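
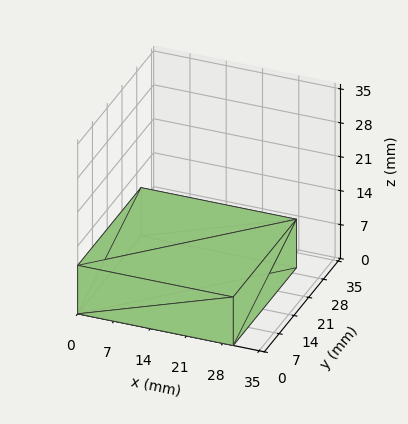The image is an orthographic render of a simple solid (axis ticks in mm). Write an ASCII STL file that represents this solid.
Reading the render: the shape is a rectangular box, roughly 30 × 30 mm footprint and 10 mm tall (dimensions read to the nearest mm from the axis ticks). For the STL, each face is triangulated and given an outward normal.

solid part
  facet normal 0.0000 0.0000 -1.0000
    outer loop
      vertex 30.000 30.000 0.000
      vertex 30.000 0.000 0.000
      vertex 0.000 0.000 0.000
    endloop
  endfacet
  facet normal 0.0000 0.0000 -1.0000
    outer loop
      vertex 0.000 30.000 0.000
      vertex 30.000 30.000 0.000
      vertex 0.000 0.000 0.000
    endloop
  endfacet
  facet normal 0.0000 0.0000 1.0000
    outer loop
      vertex 0.000 0.000 10.000
      vertex 30.000 0.000 10.000
      vertex 30.000 30.000 10.000
    endloop
  endfacet
  facet normal 0.0000 0.0000 1.0000
    outer loop
      vertex 0.000 0.000 10.000
      vertex 30.000 30.000 10.000
      vertex 0.000 30.000 10.000
    endloop
  endfacet
  facet normal 0.0000 -1.0000 0.0000
    outer loop
      vertex 0.000 0.000 0.000
      vertex 30.000 0.000 0.000
      vertex 30.000 0.000 10.000
    endloop
  endfacet
  facet normal 0.0000 -1.0000 0.0000
    outer loop
      vertex 0.000 0.000 0.000
      vertex 30.000 0.000 10.000
      vertex 0.000 0.000 10.000
    endloop
  endfacet
  facet normal 0.0000 1.0000 0.0000
    outer loop
      vertex 30.000 30.000 10.000
      vertex 30.000 30.000 0.000
      vertex 0.000 30.000 0.000
    endloop
  endfacet
  facet normal 0.0000 1.0000 0.0000
    outer loop
      vertex 0.000 30.000 10.000
      vertex 30.000 30.000 10.000
      vertex 0.000 30.000 0.000
    endloop
  endfacet
  facet normal -1.0000 0.0000 0.0000
    outer loop
      vertex 0.000 30.000 10.000
      vertex 0.000 30.000 0.000
      vertex 0.000 0.000 0.000
    endloop
  endfacet
  facet normal -1.0000 0.0000 0.0000
    outer loop
      vertex 0.000 0.000 10.000
      vertex 0.000 30.000 10.000
      vertex 0.000 0.000 0.000
    endloop
  endfacet
  facet normal 1.0000 0.0000 0.0000
    outer loop
      vertex 30.000 0.000 0.000
      vertex 30.000 30.000 0.000
      vertex 30.000 30.000 10.000
    endloop
  endfacet
  facet normal 1.0000 0.0000 0.0000
    outer loop
      vertex 30.000 0.000 0.000
      vertex 30.000 30.000 10.000
      vertex 30.000 0.000 10.000
    endloop
  endfacet
endsolid part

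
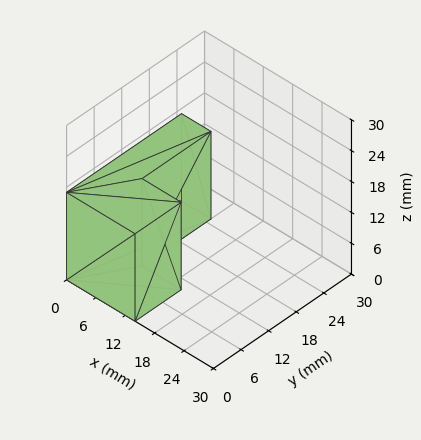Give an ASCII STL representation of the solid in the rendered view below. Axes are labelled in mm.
Reading the render: the shape is an L-shaped prism: outer 14 × 25 mm, arm thicknesses ≈ 10 mm (horizontal) and 6 mm (vertical), extruded 17 mm in z (dimensions read to the nearest mm from the axis ticks). For the STL, each face is triangulated and given an outward normal.

solid part
  facet normal 0.0000 0.0000 -1.0000
    outer loop
      vertex 14.0 10.0 0.0
      vertex 14.0 0.0 0.0
      vertex 0.0 0.0 0.0
    endloop
  endfacet
  facet normal 0.0000 0.0000 -1.0000
    outer loop
      vertex 6.0 10.0 0.0
      vertex 14.0 10.0 0.0
      vertex 0.0 0.0 0.0
    endloop
  endfacet
  facet normal 0.0000 0.0000 -1.0000
    outer loop
      vertex 6.0 25.0 0.0
      vertex 6.0 10.0 0.0
      vertex 0.0 0.0 0.0
    endloop
  endfacet
  facet normal 0.0000 0.0000 -1.0000
    outer loop
      vertex 0.0 25.0 0.0
      vertex 6.0 25.0 0.0
      vertex 0.0 0.0 0.0
    endloop
  endfacet
  facet normal 0.0000 0.0000 1.0000
    outer loop
      vertex 0.0 0.0 17.0
      vertex 14.0 0.0 17.0
      vertex 14.0 10.0 17.0
    endloop
  endfacet
  facet normal 0.0000 0.0000 1.0000
    outer loop
      vertex 0.0 0.0 17.0
      vertex 14.0 10.0 17.0
      vertex 6.0 10.0 17.0
    endloop
  endfacet
  facet normal 0.0000 0.0000 1.0000
    outer loop
      vertex 0.0 0.0 17.0
      vertex 6.0 10.0 17.0
      vertex 6.0 25.0 17.0
    endloop
  endfacet
  facet normal 0.0000 0.0000 1.0000
    outer loop
      vertex 0.0 0.0 17.0
      vertex 6.0 25.0 17.0
      vertex 0.0 25.0 17.0
    endloop
  endfacet
  facet normal 0.0000 -1.0000 0.0000
    outer loop
      vertex 0.0 0.0 0.0
      vertex 14.0 0.0 0.0
      vertex 14.0 0.0 17.0
    endloop
  endfacet
  facet normal 0.0000 -1.0000 0.0000
    outer loop
      vertex 0.0 0.0 0.0
      vertex 14.0 0.0 17.0
      vertex 0.0 0.0 17.0
    endloop
  endfacet
  facet normal 1.0000 0.0000 0.0000
    outer loop
      vertex 14.0 0.0 0.0
      vertex 14.0 10.0 0.0
      vertex 14.0 10.0 17.0
    endloop
  endfacet
  facet normal 1.0000 0.0000 0.0000
    outer loop
      vertex 14.0 0.0 0.0
      vertex 14.0 10.0 17.0
      vertex 14.0 0.0 17.0
    endloop
  endfacet
  facet normal 0.0000 1.0000 0.0000
    outer loop
      vertex 14.0 10.0 0.0
      vertex 6.0 10.0 0.0
      vertex 6.0 10.0 17.0
    endloop
  endfacet
  facet normal 0.0000 1.0000 0.0000
    outer loop
      vertex 14.0 10.0 0.0
      vertex 6.0 10.0 17.0
      vertex 14.0 10.0 17.0
    endloop
  endfacet
  facet normal 1.0000 0.0000 0.0000
    outer loop
      vertex 6.0 10.0 0.0
      vertex 6.0 25.0 0.0
      vertex 6.0 25.0 17.0
    endloop
  endfacet
  facet normal 1.0000 0.0000 0.0000
    outer loop
      vertex 6.0 10.0 0.0
      vertex 6.0 25.0 17.0
      vertex 6.0 10.0 17.0
    endloop
  endfacet
  facet normal 0.0000 1.0000 0.0000
    outer loop
      vertex 6.0 25.0 0.0
      vertex 0.0 25.0 0.0
      vertex 0.0 25.0 17.0
    endloop
  endfacet
  facet normal 0.0000 1.0000 0.0000
    outer loop
      vertex 6.0 25.0 0.0
      vertex 0.0 25.0 17.0
      vertex 6.0 25.0 17.0
    endloop
  endfacet
  facet normal -1.0000 0.0000 0.0000
    outer loop
      vertex 0.0 25.0 0.0
      vertex 0.0 0.0 0.0
      vertex 0.0 0.0 17.0
    endloop
  endfacet
  facet normal -1.0000 0.0000 0.0000
    outer loop
      vertex 0.0 25.0 0.0
      vertex 0.0 0.0 17.0
      vertex 0.0 25.0 17.0
    endloop
  endfacet
endsolid part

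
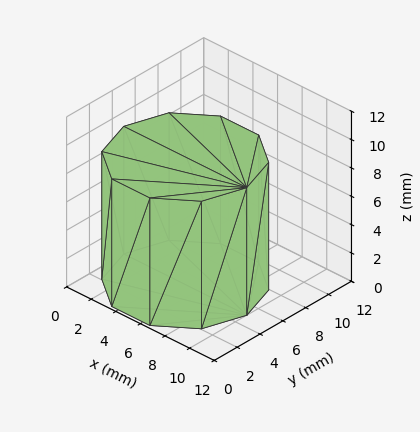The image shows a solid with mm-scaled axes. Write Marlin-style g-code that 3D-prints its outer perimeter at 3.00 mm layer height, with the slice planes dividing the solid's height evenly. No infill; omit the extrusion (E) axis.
Reading the render: the shape is a regular 10-sided prism (a cylinder approximated with 10 flat sides), circumscribed radius ≈ 5 mm, height ≈ 9 mm (dimensions read to the nearest mm from the axis ticks). For the g-code, the solid's height is divided into equal slices at the stated Δz and each level perimeter traced with G1 moves after a G0 lift.

; perimeter-only toolpath
G21 ; units = mm
G90 ; absolute positioning
G28 ; home
; layer 1
G0 Z3.00
G0 X10.00 Y5.00
G1 X9.05 Y7.94
G1 X6.55 Y9.76
G1 X3.45 Y9.76
G1 X0.95 Y7.94
G1 X0.00 Y5.00
G1 X0.95 Y2.06
G1 X3.45 Y0.24
G1 X6.55 Y0.24
G1 X9.05 Y2.06
G1 X10.00 Y5.00
; layer 2
G0 Z6.00
G0 X10.00 Y5.00
G1 X9.05 Y7.94
G1 X6.55 Y9.76
G1 X3.45 Y9.76
G1 X0.95 Y7.94
G1 X0.00 Y5.00
G1 X0.95 Y2.06
G1 X3.45 Y0.24
G1 X6.55 Y0.24
G1 X9.05 Y2.06
G1 X10.00 Y5.00
; layer 3
G0 Z9.00
G0 X10.00 Y5.00
G1 X9.05 Y7.94
G1 X6.55 Y9.76
G1 X3.45 Y9.76
G1 X0.95 Y7.94
G1 X0.00 Y5.00
G1 X0.95 Y2.06
G1 X3.45 Y0.24
G1 X6.55 Y0.24
G1 X9.05 Y2.06
G1 X10.00 Y5.00
M2 ; end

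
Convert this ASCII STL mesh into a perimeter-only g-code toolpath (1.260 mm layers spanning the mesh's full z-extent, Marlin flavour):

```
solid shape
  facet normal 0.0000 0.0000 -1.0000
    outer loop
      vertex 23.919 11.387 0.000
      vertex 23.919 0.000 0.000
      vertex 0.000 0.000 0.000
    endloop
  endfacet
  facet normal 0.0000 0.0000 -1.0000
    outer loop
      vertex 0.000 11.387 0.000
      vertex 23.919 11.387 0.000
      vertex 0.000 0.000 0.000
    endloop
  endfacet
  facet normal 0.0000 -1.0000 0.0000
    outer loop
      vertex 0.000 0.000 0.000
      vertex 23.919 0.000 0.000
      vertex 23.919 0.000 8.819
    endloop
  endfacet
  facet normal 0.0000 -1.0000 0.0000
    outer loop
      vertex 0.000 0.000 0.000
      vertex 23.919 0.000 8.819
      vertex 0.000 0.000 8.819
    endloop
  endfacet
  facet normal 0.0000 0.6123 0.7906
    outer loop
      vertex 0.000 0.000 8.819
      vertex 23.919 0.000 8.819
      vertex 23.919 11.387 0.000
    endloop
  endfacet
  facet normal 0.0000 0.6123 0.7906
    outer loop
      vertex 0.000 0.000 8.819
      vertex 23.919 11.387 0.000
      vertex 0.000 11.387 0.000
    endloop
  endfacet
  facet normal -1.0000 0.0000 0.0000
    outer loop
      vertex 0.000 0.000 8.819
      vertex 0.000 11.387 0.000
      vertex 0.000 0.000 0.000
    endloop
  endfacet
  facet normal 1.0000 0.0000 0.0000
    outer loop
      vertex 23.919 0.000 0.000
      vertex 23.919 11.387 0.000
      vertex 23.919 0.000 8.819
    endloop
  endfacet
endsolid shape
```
; perimeter-only toolpath
G21 ; units = mm
G90 ; absolute positioning
G28 ; home
; layer 1
G0 Z1.260
G0 X0.000 Y0.000
G1 X23.919 Y0.000
G1 X23.919 Y9.760
G1 X0.000 Y9.760
G1 X0.000 Y0.000
; layer 2
G0 Z2.520
G0 X0.000 Y0.000
G1 X23.919 Y0.000
G1 X23.919 Y8.134
G1 X0.000 Y8.134
G1 X0.000 Y0.000
; layer 3
G0 Z3.780
G0 X0.000 Y0.000
G1 X23.919 Y0.000
G1 X23.919 Y6.507
G1 X0.000 Y6.507
G1 X0.000 Y0.000
; layer 4
G0 Z5.039
G0 X0.000 Y0.000
G1 X23.919 Y0.000
G1 X23.919 Y4.880
G1 X0.000 Y4.880
G1 X0.000 Y0.000
; layer 5
G0 Z6.299
G0 X0.000 Y0.000
G1 X23.919 Y0.000
G1 X23.919 Y3.253
G1 X0.000 Y3.253
G1 X0.000 Y0.000
; layer 6
G0 Z7.559
G0 X0.000 Y0.000
G1 X23.919 Y0.000
G1 X23.919 Y1.627
G1 X0.000 Y1.627
G1 X0.000 Y0.000
M2 ; end

The solid is a wedge (ramp): 23.9 × 11.4 mm base, rising to 8.82 mm along the y=0 edge and sloping linearly to z=0 at y=11.4. Slicing at Δz = 1.260 mm — 7 equal slices spanning the solid's height, so layer i sits at z = i·h/7 — gives 6 non-empty perimeters. Each is a 4-segment closed polygon; G0 lifts to the layer z and rapids to the start vertex, then G1 traces the edges. The cross-section shrinks linearly with z (the slice at the apex is degenerate and omitted).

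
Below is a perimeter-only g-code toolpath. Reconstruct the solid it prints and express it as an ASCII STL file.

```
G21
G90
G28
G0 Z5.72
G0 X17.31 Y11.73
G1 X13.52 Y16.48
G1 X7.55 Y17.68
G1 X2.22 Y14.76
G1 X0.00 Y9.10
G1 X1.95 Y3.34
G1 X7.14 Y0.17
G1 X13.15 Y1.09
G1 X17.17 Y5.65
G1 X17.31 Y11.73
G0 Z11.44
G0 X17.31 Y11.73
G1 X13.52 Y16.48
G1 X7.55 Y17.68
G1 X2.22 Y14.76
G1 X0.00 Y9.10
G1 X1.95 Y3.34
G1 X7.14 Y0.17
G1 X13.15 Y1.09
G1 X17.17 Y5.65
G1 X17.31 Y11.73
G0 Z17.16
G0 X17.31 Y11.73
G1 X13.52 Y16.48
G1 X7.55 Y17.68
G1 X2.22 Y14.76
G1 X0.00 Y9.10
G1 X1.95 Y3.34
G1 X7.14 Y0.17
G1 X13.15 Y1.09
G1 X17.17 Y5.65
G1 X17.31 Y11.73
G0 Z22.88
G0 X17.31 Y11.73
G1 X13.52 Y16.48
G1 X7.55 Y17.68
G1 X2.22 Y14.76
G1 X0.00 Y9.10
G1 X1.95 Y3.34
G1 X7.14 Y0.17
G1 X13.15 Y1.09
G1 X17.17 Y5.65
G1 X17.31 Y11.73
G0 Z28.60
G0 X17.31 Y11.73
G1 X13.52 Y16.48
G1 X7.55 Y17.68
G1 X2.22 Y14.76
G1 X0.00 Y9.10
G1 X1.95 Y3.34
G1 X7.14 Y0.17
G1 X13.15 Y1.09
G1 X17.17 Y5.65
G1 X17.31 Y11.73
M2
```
solid part
  facet normal 0.0000 0.0000 -1.0000
    outer loop
      vertex 7.55 17.68 0.00
      vertex 13.52 16.48 0.00
      vertex 17.31 11.73 0.00
    endloop
  endfacet
  facet normal 0.0000 0.0000 -1.0000
    outer loop
      vertex 2.22 14.76 0.00
      vertex 7.55 17.68 0.00
      vertex 17.31 11.73 0.00
    endloop
  endfacet
  facet normal 0.0000 0.0000 -1.0000
    outer loop
      vertex 0.00 9.10 0.00
      vertex 2.22 14.76 0.00
      vertex 17.31 11.73 0.00
    endloop
  endfacet
  facet normal 0.0000 0.0000 -1.0000
    outer loop
      vertex 1.95 3.34 0.00
      vertex 0.00 9.10 0.00
      vertex 17.31 11.73 0.00
    endloop
  endfacet
  facet normal 0.0000 0.0000 -1.0000
    outer loop
      vertex 7.14 0.17 0.00
      vertex 1.95 3.34 0.00
      vertex 17.31 11.73 0.00
    endloop
  endfacet
  facet normal 0.0000 0.0000 -1.0000
    outer loop
      vertex 13.15 1.09 0.00
      vertex 7.14 0.17 0.00
      vertex 17.31 11.73 0.00
    endloop
  endfacet
  facet normal 0.0000 0.0000 -1.0000
    outer loop
      vertex 17.17 5.65 0.00
      vertex 13.15 1.09 0.00
      vertex 17.31 11.73 0.00
    endloop
  endfacet
  facet normal 0.0000 0.0000 1.0000
    outer loop
      vertex 17.31 11.73 28.60
      vertex 13.52 16.48 28.60
      vertex 7.55 17.68 28.60
    endloop
  endfacet
  facet normal 0.0000 0.0000 1.0000
    outer loop
      vertex 17.31 11.73 28.60
      vertex 7.55 17.68 28.60
      vertex 2.22 14.76 28.60
    endloop
  endfacet
  facet normal 0.0000 0.0000 1.0000
    outer loop
      vertex 17.31 11.73 28.60
      vertex 2.22 14.76 28.60
      vertex 0.00 9.10 28.60
    endloop
  endfacet
  facet normal 0.0000 0.0000 1.0000
    outer loop
      vertex 17.31 11.73 28.60
      vertex 0.00 9.10 28.60
      vertex 1.95 3.34 28.60
    endloop
  endfacet
  facet normal 0.0000 0.0000 1.0000
    outer loop
      vertex 17.31 11.73 28.60
      vertex 1.95 3.34 28.60
      vertex 7.14 0.17 28.60
    endloop
  endfacet
  facet normal 0.0000 0.0000 1.0000
    outer loop
      vertex 17.31 11.73 28.60
      vertex 7.14 0.17 28.60
      vertex 13.15 1.09 28.60
    endloop
  endfacet
  facet normal 0.0000 0.0000 1.0000
    outer loop
      vertex 17.31 11.73 28.60
      vertex 13.15 1.09 28.60
      vertex 17.17 5.65 28.60
    endloop
  endfacet
  facet normal 0.7817 0.6237 0.0000
    outer loop
      vertex 17.31 11.73 0.00
      vertex 13.52 16.48 0.00
      vertex 13.52 16.48 28.60
    endloop
  endfacet
  facet normal 0.7817 0.6237 0.0000
    outer loop
      vertex 17.31 11.73 0.00
      vertex 13.52 16.48 28.60
      vertex 17.31 11.73 28.60
    endloop
  endfacet
  facet normal 0.1971 0.9804 0.0000
    outer loop
      vertex 13.52 16.48 0.00
      vertex 7.55 17.68 0.00
      vertex 7.55 17.68 28.60
    endloop
  endfacet
  facet normal 0.1971 0.9804 0.0000
    outer loop
      vertex 13.52 16.48 0.00
      vertex 7.55 17.68 28.60
      vertex 13.52 16.48 28.60
    endloop
  endfacet
  facet normal -0.4805 0.8770 0.0000
    outer loop
      vertex 7.55 17.68 0.00
      vertex 2.22 14.76 0.00
      vertex 2.22 14.76 28.60
    endloop
  endfacet
  facet normal -0.4805 0.8770 0.0000
    outer loop
      vertex 7.55 17.68 0.00
      vertex 2.22 14.76 28.60
      vertex 7.55 17.68 28.60
    endloop
  endfacet
  facet normal -0.9310 0.3651 0.0000
    outer loop
      vertex 2.22 14.76 0.00
      vertex 0.00 9.10 0.00
      vertex 0.00 9.10 28.60
    endloop
  endfacet
  facet normal -0.9310 0.3651 0.0000
    outer loop
      vertex 2.22 14.76 0.00
      vertex 0.00 9.10 28.60
      vertex 2.22 14.76 28.60
    endloop
  endfacet
  facet normal -0.9472 -0.3207 0.0000
    outer loop
      vertex 0.00 9.10 0.00
      vertex 1.95 3.34 0.00
      vertex 1.95 3.34 28.60
    endloop
  endfacet
  facet normal -0.9472 -0.3207 0.0000
    outer loop
      vertex 0.00 9.10 0.00
      vertex 1.95 3.34 28.60
      vertex 0.00 9.10 28.60
    endloop
  endfacet
  facet normal -0.5213 -0.8534 0.0000
    outer loop
      vertex 1.95 3.34 0.00
      vertex 7.14 0.17 0.00
      vertex 7.14 0.17 28.60
    endloop
  endfacet
  facet normal -0.5213 -0.8534 0.0000
    outer loop
      vertex 1.95 3.34 0.00
      vertex 7.14 0.17 28.60
      vertex 1.95 3.34 28.60
    endloop
  endfacet
  facet normal 0.1513 -0.9885 0.0000
    outer loop
      vertex 7.14 0.17 0.00
      vertex 13.15 1.09 0.00
      vertex 13.15 1.09 28.60
    endloop
  endfacet
  facet normal 0.1513 -0.9885 0.0000
    outer loop
      vertex 7.14 0.17 0.00
      vertex 13.15 1.09 28.60
      vertex 7.14 0.17 28.60
    endloop
  endfacet
  facet normal 0.7501 -0.6613 0.0000
    outer loop
      vertex 13.15 1.09 0.00
      vertex 17.17 5.65 0.00
      vertex 17.17 5.65 28.60
    endloop
  endfacet
  facet normal 0.7501 -0.6613 0.0000
    outer loop
      vertex 13.15 1.09 0.00
      vertex 17.17 5.65 28.60
      vertex 13.15 1.09 28.60
    endloop
  endfacet
  facet normal 0.9997 -0.0230 0.0000
    outer loop
      vertex 17.17 5.65 0.00
      vertex 17.31 11.73 0.00
      vertex 17.31 11.73 28.60
    endloop
  endfacet
  facet normal 0.9997 -0.0230 0.0000
    outer loop
      vertex 17.17 5.65 0.00
      vertex 17.31 11.73 28.60
      vertex 17.17 5.65 28.60
    endloop
  endfacet
endsolid part

The G0 Z moves step by Δz≈5.72 mm. Every layer's G1 loop is the same polygon, so the solid is a straight extrusion of it from z=0 to z≈28.6. Closing with flat bottom and top caps and triangulating gives 32 facets — a regular 9-sided prism (a cylinder approximated with 9 flat sides), circumscribed radius ≈ 8.89 mm, height ≈ 28.6 mm.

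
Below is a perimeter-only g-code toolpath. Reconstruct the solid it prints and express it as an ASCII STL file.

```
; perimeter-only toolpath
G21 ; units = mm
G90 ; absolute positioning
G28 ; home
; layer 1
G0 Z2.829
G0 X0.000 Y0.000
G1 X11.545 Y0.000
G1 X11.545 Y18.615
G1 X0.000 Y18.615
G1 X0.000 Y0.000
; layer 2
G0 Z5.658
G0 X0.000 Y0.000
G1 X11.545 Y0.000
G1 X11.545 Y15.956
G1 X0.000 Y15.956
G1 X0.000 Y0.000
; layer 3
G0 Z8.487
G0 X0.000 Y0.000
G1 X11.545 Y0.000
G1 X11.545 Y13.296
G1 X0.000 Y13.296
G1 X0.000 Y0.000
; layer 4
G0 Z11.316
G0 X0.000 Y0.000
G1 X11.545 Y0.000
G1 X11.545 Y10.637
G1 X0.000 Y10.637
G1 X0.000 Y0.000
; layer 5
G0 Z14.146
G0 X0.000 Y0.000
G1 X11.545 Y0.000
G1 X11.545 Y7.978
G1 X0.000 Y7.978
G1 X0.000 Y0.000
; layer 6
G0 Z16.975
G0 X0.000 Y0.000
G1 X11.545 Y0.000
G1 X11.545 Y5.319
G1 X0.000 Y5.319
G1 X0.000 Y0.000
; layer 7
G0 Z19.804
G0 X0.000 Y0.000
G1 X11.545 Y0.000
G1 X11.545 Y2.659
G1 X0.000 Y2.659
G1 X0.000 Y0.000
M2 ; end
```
solid part
  facet normal 0.0000 0.0000 -1.0000
    outer loop
      vertex 11.545 21.274 0.000
      vertex 11.545 0.000 0.000
      vertex 0.000 0.000 0.000
    endloop
  endfacet
  facet normal 0.0000 0.0000 -1.0000
    outer loop
      vertex 0.000 21.274 0.000
      vertex 11.545 21.274 0.000
      vertex 0.000 0.000 0.000
    endloop
  endfacet
  facet normal 0.0000 -1.0000 0.0000
    outer loop
      vertex 0.000 0.000 0.000
      vertex 11.545 0.000 0.000
      vertex 11.545 0.000 22.633
    endloop
  endfacet
  facet normal 0.0000 -1.0000 0.0000
    outer loop
      vertex 0.000 0.000 0.000
      vertex 11.545 0.000 22.633
      vertex 0.000 0.000 22.633
    endloop
  endfacet
  facet normal 0.0000 0.7286 0.6849
    outer loop
      vertex 0.000 0.000 22.633
      vertex 11.545 0.000 22.633
      vertex 11.545 21.274 0.000
    endloop
  endfacet
  facet normal 0.0000 0.7286 0.6849
    outer loop
      vertex 0.000 0.000 22.633
      vertex 11.545 21.274 0.000
      vertex 0.000 21.274 0.000
    endloop
  endfacet
  facet normal -1.0000 0.0000 0.0000
    outer loop
      vertex 0.000 0.000 22.633
      vertex 0.000 21.274 0.000
      vertex 0.000 0.000 0.000
    endloop
  endfacet
  facet normal 1.0000 0.0000 0.0000
    outer loop
      vertex 11.545 0.000 0.000
      vertex 11.545 21.274 0.000
      vertex 11.545 0.000 22.633
    endloop
  endfacet
endsolid part

The G0 Z moves step by Δz≈2.829 mm. The G1 loops shrink linearly with z, so the solid tapers from its base footprint up to z≈22.6. Closing with a flat bottom cap and the tapered top and triangulating gives 8 facets — a wedge (ramp): 11.5 × 21.3 mm base, rising to 22.6 mm along the y=0 edge and sloping linearly to z=0 at y=21.3.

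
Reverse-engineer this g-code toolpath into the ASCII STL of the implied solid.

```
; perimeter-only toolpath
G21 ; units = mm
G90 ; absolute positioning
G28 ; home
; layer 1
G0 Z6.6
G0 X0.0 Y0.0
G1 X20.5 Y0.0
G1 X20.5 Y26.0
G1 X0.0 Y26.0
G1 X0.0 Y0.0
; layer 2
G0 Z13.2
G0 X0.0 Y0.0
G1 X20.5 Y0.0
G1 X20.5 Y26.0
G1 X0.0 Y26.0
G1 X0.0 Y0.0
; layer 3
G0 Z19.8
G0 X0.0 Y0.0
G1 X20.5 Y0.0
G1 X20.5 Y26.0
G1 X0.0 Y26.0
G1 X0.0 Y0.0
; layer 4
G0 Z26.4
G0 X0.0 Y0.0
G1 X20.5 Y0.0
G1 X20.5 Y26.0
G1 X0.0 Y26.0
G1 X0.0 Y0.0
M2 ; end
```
solid part
  facet normal 0.0000 0.0000 -1.0000
    outer loop
      vertex 20.5 26.0 0.0
      vertex 20.5 0.0 0.0
      vertex 0.0 0.0 0.0
    endloop
  endfacet
  facet normal 0.0000 0.0000 -1.0000
    outer loop
      vertex 0.0 26.0 0.0
      vertex 20.5 26.0 0.0
      vertex 0.0 0.0 0.0
    endloop
  endfacet
  facet normal 0.0000 0.0000 1.0000
    outer loop
      vertex 0.0 0.0 26.4
      vertex 20.5 0.0 26.4
      vertex 20.5 26.0 26.4
    endloop
  endfacet
  facet normal 0.0000 0.0000 1.0000
    outer loop
      vertex 0.0 0.0 26.4
      vertex 20.5 26.0 26.4
      vertex 0.0 26.0 26.4
    endloop
  endfacet
  facet normal 0.0000 -1.0000 0.0000
    outer loop
      vertex 0.0 0.0 0.0
      vertex 20.5 0.0 0.0
      vertex 20.5 0.0 26.4
    endloop
  endfacet
  facet normal 0.0000 -1.0000 0.0000
    outer loop
      vertex 0.0 0.0 0.0
      vertex 20.5 0.0 26.4
      vertex 0.0 0.0 26.4
    endloop
  endfacet
  facet normal 0.0000 1.0000 0.0000
    outer loop
      vertex 20.5 26.0 26.4
      vertex 20.5 26.0 0.0
      vertex 0.0 26.0 0.0
    endloop
  endfacet
  facet normal 0.0000 1.0000 0.0000
    outer loop
      vertex 0.0 26.0 26.4
      vertex 20.5 26.0 26.4
      vertex 0.0 26.0 0.0
    endloop
  endfacet
  facet normal -1.0000 0.0000 0.0000
    outer loop
      vertex 0.0 26.0 26.4
      vertex 0.0 26.0 0.0
      vertex 0.0 0.0 0.0
    endloop
  endfacet
  facet normal -1.0000 0.0000 0.0000
    outer loop
      vertex 0.0 0.0 26.4
      vertex 0.0 26.0 26.4
      vertex 0.0 0.0 0.0
    endloop
  endfacet
  facet normal 1.0000 0.0000 0.0000
    outer loop
      vertex 20.5 0.0 0.0
      vertex 20.5 26.0 0.0
      vertex 20.5 26.0 26.4
    endloop
  endfacet
  facet normal 1.0000 0.0000 0.0000
    outer loop
      vertex 20.5 0.0 0.0
      vertex 20.5 26.0 26.4
      vertex 20.5 0.0 26.4
    endloop
  endfacet
endsolid part

The G0 Z moves step by Δz≈6.6 mm. Every layer's G1 loop is the same polygon, so the solid is a straight extrusion of it from z=0 to z≈26.4. Closing with flat bottom and top caps and triangulating gives 12 facets — a rectangular box, roughly 20.5 × 26 mm footprint and 26.4 mm tall.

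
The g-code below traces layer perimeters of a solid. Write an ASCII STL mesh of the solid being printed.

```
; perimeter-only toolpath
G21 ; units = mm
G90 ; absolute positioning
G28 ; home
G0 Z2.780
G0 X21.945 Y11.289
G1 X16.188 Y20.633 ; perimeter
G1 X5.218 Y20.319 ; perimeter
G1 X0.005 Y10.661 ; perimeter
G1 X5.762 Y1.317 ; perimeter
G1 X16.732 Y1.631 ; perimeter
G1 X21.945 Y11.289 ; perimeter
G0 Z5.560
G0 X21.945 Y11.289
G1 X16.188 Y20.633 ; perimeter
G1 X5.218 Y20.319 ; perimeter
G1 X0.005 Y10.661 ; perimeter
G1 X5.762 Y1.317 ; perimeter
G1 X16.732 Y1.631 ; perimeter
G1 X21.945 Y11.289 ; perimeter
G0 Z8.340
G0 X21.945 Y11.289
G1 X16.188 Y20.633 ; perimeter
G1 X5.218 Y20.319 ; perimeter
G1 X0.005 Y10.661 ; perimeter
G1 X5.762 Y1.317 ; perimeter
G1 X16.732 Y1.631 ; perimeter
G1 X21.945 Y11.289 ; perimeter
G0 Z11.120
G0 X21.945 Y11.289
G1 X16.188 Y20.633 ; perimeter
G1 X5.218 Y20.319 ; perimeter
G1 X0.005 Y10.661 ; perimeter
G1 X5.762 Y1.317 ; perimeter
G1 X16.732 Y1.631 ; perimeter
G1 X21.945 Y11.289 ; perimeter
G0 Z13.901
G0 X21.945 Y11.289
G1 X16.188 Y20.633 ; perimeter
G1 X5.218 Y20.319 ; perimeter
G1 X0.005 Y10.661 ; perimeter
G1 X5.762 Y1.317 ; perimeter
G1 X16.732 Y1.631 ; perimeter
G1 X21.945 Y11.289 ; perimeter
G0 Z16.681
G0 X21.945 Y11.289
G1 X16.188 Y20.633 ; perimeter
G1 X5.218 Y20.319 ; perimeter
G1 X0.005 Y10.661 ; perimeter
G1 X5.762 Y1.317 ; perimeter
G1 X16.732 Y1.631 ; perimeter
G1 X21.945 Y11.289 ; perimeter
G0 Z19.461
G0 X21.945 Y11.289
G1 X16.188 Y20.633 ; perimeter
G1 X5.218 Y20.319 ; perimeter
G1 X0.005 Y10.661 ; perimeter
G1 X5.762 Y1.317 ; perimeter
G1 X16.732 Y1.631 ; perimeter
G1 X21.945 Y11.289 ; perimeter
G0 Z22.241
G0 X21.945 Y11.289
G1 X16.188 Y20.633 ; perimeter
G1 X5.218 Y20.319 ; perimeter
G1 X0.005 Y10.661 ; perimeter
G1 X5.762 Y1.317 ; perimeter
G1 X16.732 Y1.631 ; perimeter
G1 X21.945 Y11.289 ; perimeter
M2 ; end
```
solid part
  facet normal 0.0000 0.0000 -1.0000
    outer loop
      vertex 5.218 20.319 0.000
      vertex 16.188 20.633 0.000
      vertex 21.945 11.289 0.000
    endloop
  endfacet
  facet normal 0.0000 0.0000 -1.0000
    outer loop
      vertex 0.005 10.661 0.000
      vertex 5.218 20.319 0.000
      vertex 21.945 11.289 0.000
    endloop
  endfacet
  facet normal 0.0000 0.0000 -1.0000
    outer loop
      vertex 5.762 1.317 0.000
      vertex 0.005 10.661 0.000
      vertex 21.945 11.289 0.000
    endloop
  endfacet
  facet normal 0.0000 0.0000 -1.0000
    outer loop
      vertex 16.732 1.631 0.000
      vertex 5.762 1.317 0.000
      vertex 21.945 11.289 0.000
    endloop
  endfacet
  facet normal 0.0000 0.0000 1.0000
    outer loop
      vertex 21.945 11.289 22.241
      vertex 16.188 20.633 22.241
      vertex 5.218 20.319 22.241
    endloop
  endfacet
  facet normal 0.0000 0.0000 1.0000
    outer loop
      vertex 21.945 11.289 22.241
      vertex 5.218 20.319 22.241
      vertex 0.005 10.661 22.241
    endloop
  endfacet
  facet normal 0.0000 0.0000 1.0000
    outer loop
      vertex 21.945 11.289 22.241
      vertex 0.005 10.661 22.241
      vertex 5.762 1.317 22.241
    endloop
  endfacet
  facet normal 0.0000 0.0000 1.0000
    outer loop
      vertex 21.945 11.289 22.241
      vertex 5.762 1.317 22.241
      vertex 16.732 1.631 22.241
    endloop
  endfacet
  facet normal 0.8514 0.5245 0.0000
    outer loop
      vertex 21.945 11.289 0.000
      vertex 16.188 20.633 0.000
      vertex 16.188 20.633 22.241
    endloop
  endfacet
  facet normal 0.8514 0.5245 0.0000
    outer loop
      vertex 21.945 11.289 0.000
      vertex 16.188 20.633 22.241
      vertex 21.945 11.289 22.241
    endloop
  endfacet
  facet normal -0.0286 0.9996 0.0000
    outer loop
      vertex 16.188 20.633 0.000
      vertex 5.218 20.319 0.000
      vertex 5.218 20.319 22.241
    endloop
  endfacet
  facet normal -0.0286 0.9996 0.0000
    outer loop
      vertex 16.188 20.633 0.000
      vertex 5.218 20.319 22.241
      vertex 16.188 20.633 22.241
    endloop
  endfacet
  facet normal -0.8800 0.4750 0.0000
    outer loop
      vertex 5.218 20.319 0.000
      vertex 0.005 10.661 0.000
      vertex 0.005 10.661 22.241
    endloop
  endfacet
  facet normal -0.8800 0.4750 0.0000
    outer loop
      vertex 5.218 20.319 0.000
      vertex 0.005 10.661 22.241
      vertex 5.218 20.319 22.241
    endloop
  endfacet
  facet normal -0.8514 -0.5245 0.0000
    outer loop
      vertex 0.005 10.661 0.000
      vertex 5.762 1.317 0.000
      vertex 5.762 1.317 22.241
    endloop
  endfacet
  facet normal -0.8514 -0.5245 0.0000
    outer loop
      vertex 0.005 10.661 0.000
      vertex 5.762 1.317 22.241
      vertex 0.005 10.661 22.241
    endloop
  endfacet
  facet normal 0.0286 -0.9996 0.0000
    outer loop
      vertex 5.762 1.317 0.000
      vertex 16.732 1.631 0.000
      vertex 16.732 1.631 22.241
    endloop
  endfacet
  facet normal 0.0286 -0.9996 0.0000
    outer loop
      vertex 5.762 1.317 0.000
      vertex 16.732 1.631 22.241
      vertex 5.762 1.317 22.241
    endloop
  endfacet
  facet normal 0.8800 -0.4750 0.0000
    outer loop
      vertex 16.732 1.631 0.000
      vertex 21.945 11.289 0.000
      vertex 21.945 11.289 22.241
    endloop
  endfacet
  facet normal 0.8800 -0.4750 0.0000
    outer loop
      vertex 16.732 1.631 0.000
      vertex 21.945 11.289 22.241
      vertex 16.732 1.631 22.241
    endloop
  endfacet
endsolid part

The G0 Z moves step by Δz≈2.780 mm. Every layer's G1 loop is the same polygon, so the solid is a straight extrusion of it from z=0 to z≈22.2. Closing with flat bottom and top caps and triangulating gives 20 facets — a regular 6-sided prism (a cylinder approximated with 6 flat sides), circumscribed radius ≈ 11 mm, height ≈ 22.2 mm.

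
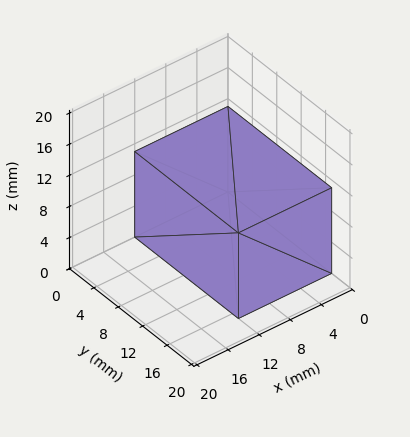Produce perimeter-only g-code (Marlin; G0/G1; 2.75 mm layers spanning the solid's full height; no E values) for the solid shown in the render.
Reading the render: the shape is a rectangular box, roughly 12 × 17 mm footprint and 11 mm tall (dimensions read to the nearest mm from the axis ticks). For the g-code, the solid's height is divided into equal slices at the stated Δz and each level perimeter traced with G1 moves after a G0 lift.

; perimeter-only toolpath
G21 ; units = mm
G90 ; absolute positioning
G28 ; home
; layer 1
G0 Z2.75
G0 X0.00 Y0.00
G1 X12.00 Y0.00
G1 X12.00 Y17.00
G1 X0.00 Y17.00
G1 X0.00 Y0.00
; layer 2
G0 Z5.50
G0 X0.00 Y0.00
G1 X12.00 Y0.00
G1 X12.00 Y17.00
G1 X0.00 Y17.00
G1 X0.00 Y0.00
; layer 3
G0 Z8.25
G0 X0.00 Y0.00
G1 X12.00 Y0.00
G1 X12.00 Y17.00
G1 X0.00 Y17.00
G1 X0.00 Y0.00
; layer 4
G0 Z11.00
G0 X0.00 Y0.00
G1 X12.00 Y0.00
G1 X12.00 Y17.00
G1 X0.00 Y17.00
G1 X0.00 Y0.00
M2 ; end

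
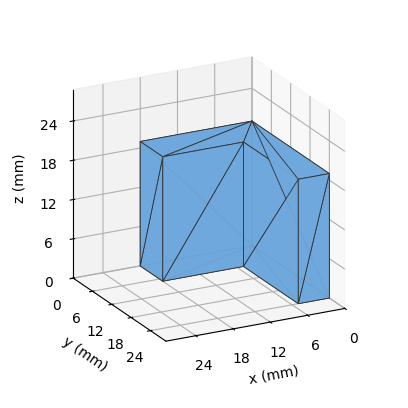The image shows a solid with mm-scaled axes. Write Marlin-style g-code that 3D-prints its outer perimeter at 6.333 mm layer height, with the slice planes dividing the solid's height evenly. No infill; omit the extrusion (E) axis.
Reading the render: the shape is an L-shaped prism: outer 18 × 24 mm, arm thicknesses ≈ 7 mm (horizontal) and 5 mm (vertical), extruded 19 mm in z (dimensions read to the nearest mm from the axis ticks). For the g-code, the solid's height is divided into equal slices at the stated Δz and each level perimeter traced with G1 moves after a G0 lift.

; perimeter-only toolpath
G21 ; units = mm
G90 ; absolute positioning
G28 ; home
; layer 1
G0 Z6.333
G0 X0.000 Y0.000
G1 X18.000 Y0.000
G1 X18.000 Y7.000
G1 X5.000 Y7.000
G1 X5.000 Y24.000
G1 X0.000 Y24.000
G1 X0.000 Y0.000
; layer 2
G0 Z12.667
G0 X0.000 Y0.000
G1 X18.000 Y0.000
G1 X18.000 Y7.000
G1 X5.000 Y7.000
G1 X5.000 Y24.000
G1 X0.000 Y24.000
G1 X0.000 Y0.000
; layer 3
G0 Z19.000
G0 X0.000 Y0.000
G1 X18.000 Y0.000
G1 X18.000 Y7.000
G1 X5.000 Y7.000
G1 X5.000 Y24.000
G1 X0.000 Y24.000
G1 X0.000 Y0.000
M2 ; end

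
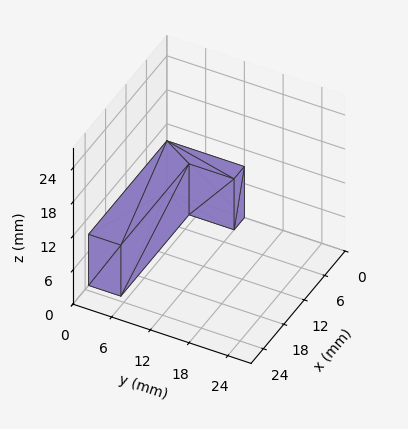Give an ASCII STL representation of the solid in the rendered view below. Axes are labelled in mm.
Reading the render: the shape is an L-shaped prism: outer 23 × 12 mm, arm thicknesses ≈ 5 mm (horizontal) and 3 mm (vertical), extruded 9 mm in z (dimensions read to the nearest mm from the axis ticks). For the STL, each face is triangulated and given an outward normal.

solid part
  facet normal 0.0000 0.0000 -1.0000
    outer loop
      vertex 23.0 5.0 0.0
      vertex 23.0 0.0 0.0
      vertex 0.0 0.0 0.0
    endloop
  endfacet
  facet normal 0.0000 0.0000 -1.0000
    outer loop
      vertex 3.0 5.0 0.0
      vertex 23.0 5.0 0.0
      vertex 0.0 0.0 0.0
    endloop
  endfacet
  facet normal 0.0000 0.0000 -1.0000
    outer loop
      vertex 3.0 12.0 0.0
      vertex 3.0 5.0 0.0
      vertex 0.0 0.0 0.0
    endloop
  endfacet
  facet normal 0.0000 0.0000 -1.0000
    outer loop
      vertex 0.0 12.0 0.0
      vertex 3.0 12.0 0.0
      vertex 0.0 0.0 0.0
    endloop
  endfacet
  facet normal 0.0000 0.0000 1.0000
    outer loop
      vertex 0.0 0.0 9.0
      vertex 23.0 0.0 9.0
      vertex 23.0 5.0 9.0
    endloop
  endfacet
  facet normal 0.0000 0.0000 1.0000
    outer loop
      vertex 0.0 0.0 9.0
      vertex 23.0 5.0 9.0
      vertex 3.0 5.0 9.0
    endloop
  endfacet
  facet normal 0.0000 0.0000 1.0000
    outer loop
      vertex 0.0 0.0 9.0
      vertex 3.0 5.0 9.0
      vertex 3.0 12.0 9.0
    endloop
  endfacet
  facet normal 0.0000 0.0000 1.0000
    outer loop
      vertex 0.0 0.0 9.0
      vertex 3.0 12.0 9.0
      vertex 0.0 12.0 9.0
    endloop
  endfacet
  facet normal 0.0000 -1.0000 0.0000
    outer loop
      vertex 0.0 0.0 0.0
      vertex 23.0 0.0 0.0
      vertex 23.0 0.0 9.0
    endloop
  endfacet
  facet normal 0.0000 -1.0000 0.0000
    outer loop
      vertex 0.0 0.0 0.0
      vertex 23.0 0.0 9.0
      vertex 0.0 0.0 9.0
    endloop
  endfacet
  facet normal 1.0000 0.0000 0.0000
    outer loop
      vertex 23.0 0.0 0.0
      vertex 23.0 5.0 0.0
      vertex 23.0 5.0 9.0
    endloop
  endfacet
  facet normal 1.0000 0.0000 0.0000
    outer loop
      vertex 23.0 0.0 0.0
      vertex 23.0 5.0 9.0
      vertex 23.0 0.0 9.0
    endloop
  endfacet
  facet normal 0.0000 1.0000 0.0000
    outer loop
      vertex 23.0 5.0 0.0
      vertex 3.0 5.0 0.0
      vertex 3.0 5.0 9.0
    endloop
  endfacet
  facet normal 0.0000 1.0000 0.0000
    outer loop
      vertex 23.0 5.0 0.0
      vertex 3.0 5.0 9.0
      vertex 23.0 5.0 9.0
    endloop
  endfacet
  facet normal 1.0000 0.0000 0.0000
    outer loop
      vertex 3.0 5.0 0.0
      vertex 3.0 12.0 0.0
      vertex 3.0 12.0 9.0
    endloop
  endfacet
  facet normal 1.0000 0.0000 0.0000
    outer loop
      vertex 3.0 5.0 0.0
      vertex 3.0 12.0 9.0
      vertex 3.0 5.0 9.0
    endloop
  endfacet
  facet normal 0.0000 1.0000 0.0000
    outer loop
      vertex 3.0 12.0 0.0
      vertex 0.0 12.0 0.0
      vertex 0.0 12.0 9.0
    endloop
  endfacet
  facet normal 0.0000 1.0000 0.0000
    outer loop
      vertex 3.0 12.0 0.0
      vertex 0.0 12.0 9.0
      vertex 3.0 12.0 9.0
    endloop
  endfacet
  facet normal -1.0000 0.0000 0.0000
    outer loop
      vertex 0.0 12.0 0.0
      vertex 0.0 0.0 0.0
      vertex 0.0 0.0 9.0
    endloop
  endfacet
  facet normal -1.0000 0.0000 0.0000
    outer loop
      vertex 0.0 12.0 0.0
      vertex 0.0 0.0 9.0
      vertex 0.0 12.0 9.0
    endloop
  endfacet
endsolid part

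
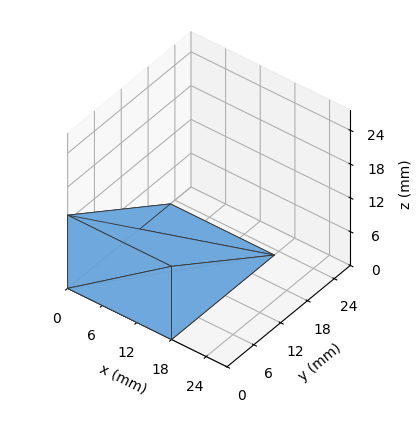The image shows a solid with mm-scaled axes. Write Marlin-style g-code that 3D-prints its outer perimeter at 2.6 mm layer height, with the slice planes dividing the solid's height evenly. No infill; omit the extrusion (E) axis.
Reading the render: the shape is a wedge (ramp): 18 × 23 mm base, rising to 13 mm along the y=0 edge and sloping linearly to z=0 at y=23 (dimensions read to the nearest mm from the axis ticks). For the g-code, the solid's height is divided into equal slices at the stated Δz and each level perimeter traced with G1 moves after a G0 lift.

; perimeter-only toolpath
G21 ; units = mm
G90 ; absolute positioning
G28 ; home
; layer 1
G0 Z2.6
G0 X0.0 Y0.0
G1 X18.0 Y0.0
G1 X18.0 Y18.4
G1 X0.0 Y18.4
G1 X0.0 Y0.0
; layer 2
G0 Z5.2
G0 X0.0 Y0.0
G1 X18.0 Y0.0
G1 X18.0 Y13.8
G1 X0.0 Y13.8
G1 X0.0 Y0.0
; layer 3
G0 Z7.8
G0 X0.0 Y0.0
G1 X18.0 Y0.0
G1 X18.0 Y9.2
G1 X0.0 Y9.2
G1 X0.0 Y0.0
; layer 4
G0 Z10.4
G0 X0.0 Y0.0
G1 X18.0 Y0.0
G1 X18.0 Y4.6
G1 X0.0 Y4.6
G1 X0.0 Y0.0
M2 ; end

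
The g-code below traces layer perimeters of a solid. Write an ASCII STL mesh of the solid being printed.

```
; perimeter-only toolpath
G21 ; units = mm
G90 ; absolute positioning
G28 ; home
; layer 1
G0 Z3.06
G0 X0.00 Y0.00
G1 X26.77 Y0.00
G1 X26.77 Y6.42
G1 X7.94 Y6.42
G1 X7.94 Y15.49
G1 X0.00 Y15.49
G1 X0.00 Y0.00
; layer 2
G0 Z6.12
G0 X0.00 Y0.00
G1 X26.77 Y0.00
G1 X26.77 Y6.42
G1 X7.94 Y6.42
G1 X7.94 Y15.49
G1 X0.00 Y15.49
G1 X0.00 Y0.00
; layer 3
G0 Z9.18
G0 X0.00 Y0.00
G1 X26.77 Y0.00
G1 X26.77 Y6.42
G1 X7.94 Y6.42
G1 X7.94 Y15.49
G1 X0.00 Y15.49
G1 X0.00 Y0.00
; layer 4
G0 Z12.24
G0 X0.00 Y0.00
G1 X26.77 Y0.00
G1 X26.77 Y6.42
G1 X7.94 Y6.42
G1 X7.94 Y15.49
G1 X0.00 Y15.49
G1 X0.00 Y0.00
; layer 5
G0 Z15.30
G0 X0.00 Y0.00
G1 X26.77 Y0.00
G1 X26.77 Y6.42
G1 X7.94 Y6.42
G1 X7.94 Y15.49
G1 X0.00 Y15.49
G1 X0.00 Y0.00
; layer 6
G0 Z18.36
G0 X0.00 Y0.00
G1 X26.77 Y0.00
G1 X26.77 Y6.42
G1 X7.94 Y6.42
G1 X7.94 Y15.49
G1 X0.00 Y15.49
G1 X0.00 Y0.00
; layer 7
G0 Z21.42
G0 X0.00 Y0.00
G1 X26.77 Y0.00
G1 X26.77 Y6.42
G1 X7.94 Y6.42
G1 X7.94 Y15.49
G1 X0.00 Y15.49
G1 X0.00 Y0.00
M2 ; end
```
solid part
  facet normal 0.0000 0.0000 -1.0000
    outer loop
      vertex 26.77 6.42 0.00
      vertex 26.77 0.00 0.00
      vertex 0.00 0.00 0.00
    endloop
  endfacet
  facet normal 0.0000 0.0000 -1.0000
    outer loop
      vertex 7.94 6.42 0.00
      vertex 26.77 6.42 0.00
      vertex 0.00 0.00 0.00
    endloop
  endfacet
  facet normal 0.0000 0.0000 -1.0000
    outer loop
      vertex 7.94 15.49 0.00
      vertex 7.94 6.42 0.00
      vertex 0.00 0.00 0.00
    endloop
  endfacet
  facet normal 0.0000 0.0000 -1.0000
    outer loop
      vertex 0.00 15.49 0.00
      vertex 7.94 15.49 0.00
      vertex 0.00 0.00 0.00
    endloop
  endfacet
  facet normal 0.0000 0.0000 1.0000
    outer loop
      vertex 0.00 0.00 21.42
      vertex 26.77 0.00 21.42
      vertex 26.77 6.42 21.42
    endloop
  endfacet
  facet normal 0.0000 0.0000 1.0000
    outer loop
      vertex 0.00 0.00 21.42
      vertex 26.77 6.42 21.42
      vertex 7.94 6.42 21.42
    endloop
  endfacet
  facet normal 0.0000 0.0000 1.0000
    outer loop
      vertex 0.00 0.00 21.42
      vertex 7.94 6.42 21.42
      vertex 7.94 15.49 21.42
    endloop
  endfacet
  facet normal 0.0000 0.0000 1.0000
    outer loop
      vertex 0.00 0.00 21.42
      vertex 7.94 15.49 21.42
      vertex 0.00 15.49 21.42
    endloop
  endfacet
  facet normal 0.0000 -1.0000 0.0000
    outer loop
      vertex 0.00 0.00 0.00
      vertex 26.77 0.00 0.00
      vertex 26.77 0.00 21.42
    endloop
  endfacet
  facet normal 0.0000 -1.0000 0.0000
    outer loop
      vertex 0.00 0.00 0.00
      vertex 26.77 0.00 21.42
      vertex 0.00 0.00 21.42
    endloop
  endfacet
  facet normal 1.0000 0.0000 0.0000
    outer loop
      vertex 26.77 0.00 0.00
      vertex 26.77 6.42 0.00
      vertex 26.77 6.42 21.42
    endloop
  endfacet
  facet normal 1.0000 0.0000 0.0000
    outer loop
      vertex 26.77 0.00 0.00
      vertex 26.77 6.42 21.42
      vertex 26.77 0.00 21.42
    endloop
  endfacet
  facet normal 0.0000 1.0000 0.0000
    outer loop
      vertex 26.77 6.42 0.00
      vertex 7.94 6.42 0.00
      vertex 7.94 6.42 21.42
    endloop
  endfacet
  facet normal 0.0000 1.0000 0.0000
    outer loop
      vertex 26.77 6.42 0.00
      vertex 7.94 6.42 21.42
      vertex 26.77 6.42 21.42
    endloop
  endfacet
  facet normal 1.0000 0.0000 0.0000
    outer loop
      vertex 7.94 6.42 0.00
      vertex 7.94 15.49 0.00
      vertex 7.94 15.49 21.42
    endloop
  endfacet
  facet normal 1.0000 0.0000 0.0000
    outer loop
      vertex 7.94 6.42 0.00
      vertex 7.94 15.49 21.42
      vertex 7.94 6.42 21.42
    endloop
  endfacet
  facet normal 0.0000 1.0000 0.0000
    outer loop
      vertex 7.94 15.49 0.00
      vertex 0.00 15.49 0.00
      vertex 0.00 15.49 21.42
    endloop
  endfacet
  facet normal 0.0000 1.0000 0.0000
    outer loop
      vertex 7.94 15.49 0.00
      vertex 0.00 15.49 21.42
      vertex 7.94 15.49 21.42
    endloop
  endfacet
  facet normal -1.0000 0.0000 0.0000
    outer loop
      vertex 0.00 15.49 0.00
      vertex 0.00 0.00 0.00
      vertex 0.00 0.00 21.42
    endloop
  endfacet
  facet normal -1.0000 0.0000 0.0000
    outer loop
      vertex 0.00 15.49 0.00
      vertex 0.00 0.00 21.42
      vertex 0.00 15.49 21.42
    endloop
  endfacet
endsolid part

The G0 Z moves step by Δz≈3.06 mm. Every layer's G1 loop is the same polygon, so the solid is a straight extrusion of it from z=0 to z≈21.4. Closing with flat bottom and top caps and triangulating gives 20 facets — an L-shaped prism: outer 26.8 × 15.5 mm, arm thicknesses ≈ 6.42 mm (horizontal) and 7.94 mm (vertical), extruded 21.4 mm in z.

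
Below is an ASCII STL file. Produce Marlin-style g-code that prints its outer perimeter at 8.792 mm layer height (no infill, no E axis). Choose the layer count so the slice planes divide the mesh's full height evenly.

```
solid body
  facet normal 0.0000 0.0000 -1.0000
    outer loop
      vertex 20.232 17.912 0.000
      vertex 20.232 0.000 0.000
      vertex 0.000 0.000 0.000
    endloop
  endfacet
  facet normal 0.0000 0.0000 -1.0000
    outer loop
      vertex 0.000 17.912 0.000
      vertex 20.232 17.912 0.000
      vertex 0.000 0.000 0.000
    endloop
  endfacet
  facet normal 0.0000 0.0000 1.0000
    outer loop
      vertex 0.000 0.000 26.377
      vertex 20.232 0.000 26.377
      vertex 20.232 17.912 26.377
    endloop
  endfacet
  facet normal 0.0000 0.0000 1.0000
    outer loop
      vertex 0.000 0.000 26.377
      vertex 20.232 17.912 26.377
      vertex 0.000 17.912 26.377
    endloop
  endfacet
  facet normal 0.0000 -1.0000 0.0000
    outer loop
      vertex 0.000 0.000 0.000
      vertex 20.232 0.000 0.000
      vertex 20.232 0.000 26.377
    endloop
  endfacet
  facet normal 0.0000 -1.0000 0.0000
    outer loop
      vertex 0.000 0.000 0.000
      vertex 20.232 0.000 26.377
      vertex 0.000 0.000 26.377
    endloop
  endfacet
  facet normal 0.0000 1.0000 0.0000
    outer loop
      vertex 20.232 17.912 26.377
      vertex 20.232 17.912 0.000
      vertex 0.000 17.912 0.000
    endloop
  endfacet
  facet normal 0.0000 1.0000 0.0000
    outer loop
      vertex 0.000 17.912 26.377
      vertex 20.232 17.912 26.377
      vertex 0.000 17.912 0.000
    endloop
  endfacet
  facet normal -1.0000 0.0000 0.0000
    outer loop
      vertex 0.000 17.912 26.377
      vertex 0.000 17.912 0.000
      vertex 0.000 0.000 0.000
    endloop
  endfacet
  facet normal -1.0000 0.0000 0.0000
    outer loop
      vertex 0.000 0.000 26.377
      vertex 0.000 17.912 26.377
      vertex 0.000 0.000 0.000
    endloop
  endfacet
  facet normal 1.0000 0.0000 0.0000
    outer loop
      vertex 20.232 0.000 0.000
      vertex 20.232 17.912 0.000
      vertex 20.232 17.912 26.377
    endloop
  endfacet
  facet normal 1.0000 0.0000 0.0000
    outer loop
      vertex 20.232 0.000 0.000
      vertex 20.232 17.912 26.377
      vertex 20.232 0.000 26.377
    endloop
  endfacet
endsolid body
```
; perimeter-only toolpath
G21 ; units = mm
G90 ; absolute positioning
G28 ; home
; layer 1
G0 Z8.792
G0 X0.000 Y0.000
G1 X20.232 Y0.000
G1 X20.232 Y17.912
G1 X0.000 Y17.912
G1 X0.000 Y0.000
; layer 2
G0 Z17.585
G0 X0.000 Y0.000
G1 X20.232 Y0.000
G1 X20.232 Y17.912
G1 X0.000 Y17.912
G1 X0.000 Y0.000
; layer 3
G0 Z26.377
G0 X0.000 Y0.000
G1 X20.232 Y0.000
G1 X20.232 Y17.912
G1 X0.000 Y17.912
G1 X0.000 Y0.000
M2 ; end

The solid is a rectangular box, roughly 20.2 × 17.9 mm footprint and 26.4 mm tall. Slicing at Δz = 8.792 mm — 3 equal slices spanning the solid's height, so layer i sits at z = i·h/3 — gives 3 non-empty perimeters. Each is a 4-segment closed polygon; G0 lifts to the layer z and rapids to the start vertex, then G1 traces the edges.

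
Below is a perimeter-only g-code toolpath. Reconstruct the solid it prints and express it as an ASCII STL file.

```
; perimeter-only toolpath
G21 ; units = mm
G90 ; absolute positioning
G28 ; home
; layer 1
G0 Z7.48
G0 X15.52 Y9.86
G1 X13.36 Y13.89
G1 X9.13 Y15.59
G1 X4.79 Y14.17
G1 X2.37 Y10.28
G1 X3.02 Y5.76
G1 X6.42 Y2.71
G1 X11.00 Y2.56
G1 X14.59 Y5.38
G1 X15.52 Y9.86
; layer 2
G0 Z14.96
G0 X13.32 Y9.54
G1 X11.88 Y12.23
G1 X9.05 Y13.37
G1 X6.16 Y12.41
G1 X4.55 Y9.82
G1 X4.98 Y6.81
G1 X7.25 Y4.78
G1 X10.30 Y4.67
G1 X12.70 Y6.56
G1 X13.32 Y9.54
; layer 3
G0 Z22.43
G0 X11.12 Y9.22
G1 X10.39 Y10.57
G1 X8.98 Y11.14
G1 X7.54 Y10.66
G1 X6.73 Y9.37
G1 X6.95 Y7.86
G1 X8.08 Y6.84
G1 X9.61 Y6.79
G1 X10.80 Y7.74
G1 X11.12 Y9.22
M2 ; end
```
solid part
  facet normal 0.0000 0.0000 -1.0000
    outer loop
      vertex 9.20 17.82 0.00
      vertex 14.85 15.55 0.00
      vertex 17.73 10.17 0.00
    endloop
  endfacet
  facet normal 0.0000 0.0000 -1.0000
    outer loop
      vertex 3.41 15.92 0.00
      vertex 9.20 17.82 0.00
      vertex 17.73 10.17 0.00
    endloop
  endfacet
  facet normal 0.0000 0.0000 -1.0000
    outer loop
      vertex 0.19 10.74 0.00
      vertex 3.41 15.92 0.00
      vertex 17.73 10.17 0.00
    endloop
  endfacet
  facet normal 0.0000 0.0000 -1.0000
    outer loop
      vertex 1.05 4.71 0.00
      vertex 0.19 10.74 0.00
      vertex 17.73 10.17 0.00
    endloop
  endfacet
  facet normal 0.0000 0.0000 -1.0000
    outer loop
      vertex 5.59 0.64 0.00
      vertex 1.05 4.71 0.00
      vertex 17.73 10.17 0.00
    endloop
  endfacet
  facet normal 0.0000 0.0000 -1.0000
    outer loop
      vertex 11.69 0.44 0.00
      vertex 5.59 0.64 0.00
      vertex 17.73 10.17 0.00
    endloop
  endfacet
  facet normal 0.0000 0.0000 -1.0000
    outer loop
      vertex 16.48 4.21 0.00
      vertex 11.69 0.44 0.00
      vertex 17.73 10.17 0.00
    endloop
  endfacet
  facet normal 0.8490 0.4545 0.2695
    outer loop
      vertex 17.73 10.17 0.00
      vertex 14.85 15.55 0.00
      vertex 8.91 8.91 29.91
    endloop
  endfacet
  facet normal 0.3590 0.8935 0.2697
    outer loop
      vertex 14.85 15.55 0.00
      vertex 9.20 17.82 0.00
      vertex 8.91 8.91 29.91
    endloop
  endfacet
  facet normal -0.3002 0.9150 0.2696
    outer loop
      vertex 9.20 17.82 0.00
      vertex 3.41 15.92 0.00
      vertex 8.91 8.91 29.91
    endloop
  endfacet
  facet normal -0.8179 0.5084 0.2695
    outer loop
      vertex 3.41 15.92 0.00
      vertex 0.19 10.74 0.00
      vertex 8.91 8.91 29.91
    endloop
  endfacet
  facet normal -0.9533 -0.1360 0.2696
    outer loop
      vertex 0.19 10.74 0.00
      vertex 1.05 4.71 0.00
      vertex 8.91 8.91 29.91
    endloop
  endfacet
  facet normal -0.6428 -0.7170 0.2696
    outer loop
      vertex 1.05 4.71 0.00
      vertex 5.59 0.64 0.00
      vertex 8.91 8.91 29.91
    endloop
  endfacet
  facet normal -0.0316 -0.9625 0.2696
    outer loop
      vertex 5.59 0.64 0.00
      vertex 11.69 0.44 0.00
      vertex 8.91 8.91 29.91
    endloop
  endfacet
  facet normal 0.5956 -0.7567 0.2696
    outer loop
      vertex 11.69 0.44 0.00
      vertex 16.48 4.21 0.00
      vertex 8.91 8.91 29.91
    endloop
  endfacet
  facet normal 0.9425 -0.1977 0.2696
    outer loop
      vertex 16.48 4.21 0.00
      vertex 17.73 10.17 0.00
      vertex 8.91 8.91 29.91
    endloop
  endfacet
endsolid part

The G0 Z moves step by Δz≈7.48 mm. The G1 loops shrink linearly with z, so the solid tapers from its base footprint up to z≈29.9. Closing with a flat bottom cap and the tapered top and triangulating gives 16 facets — a regular 9-sided pyramid, base circumscribed radius ≈ 8.91 mm, apex at z ≈ 29.9 mm.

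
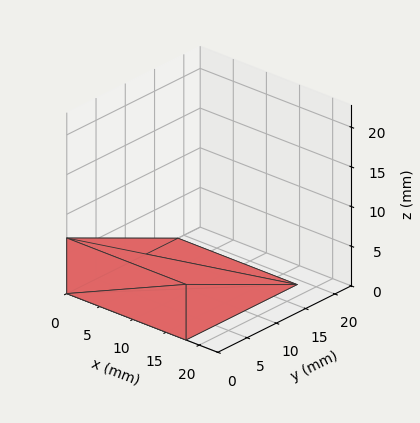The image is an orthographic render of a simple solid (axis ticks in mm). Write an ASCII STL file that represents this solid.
Reading the render: the shape is a wedge (ramp): 18 × 19 mm base, rising to 7 mm along the y=0 edge and sloping linearly to z=0 at y=19 (dimensions read to the nearest mm from the axis ticks). For the STL, each face is triangulated and given an outward normal.

solid part
  facet normal 0.0000 0.0000 -1.0000
    outer loop
      vertex 18.00 19.00 0.00
      vertex 18.00 0.00 0.00
      vertex 0.00 0.00 0.00
    endloop
  endfacet
  facet normal 0.0000 0.0000 -1.0000
    outer loop
      vertex 0.00 19.00 0.00
      vertex 18.00 19.00 0.00
      vertex 0.00 0.00 0.00
    endloop
  endfacet
  facet normal 0.0000 -1.0000 0.0000
    outer loop
      vertex 0.00 0.00 0.00
      vertex 18.00 0.00 0.00
      vertex 18.00 0.00 7.00
    endloop
  endfacet
  facet normal 0.0000 -1.0000 0.0000
    outer loop
      vertex 0.00 0.00 0.00
      vertex 18.00 0.00 7.00
      vertex 0.00 0.00 7.00
    endloop
  endfacet
  facet normal 0.0000 0.3457 0.9383
    outer loop
      vertex 0.00 0.00 7.00
      vertex 18.00 0.00 7.00
      vertex 18.00 19.00 0.00
    endloop
  endfacet
  facet normal 0.0000 0.3457 0.9383
    outer loop
      vertex 0.00 0.00 7.00
      vertex 18.00 19.00 0.00
      vertex 0.00 19.00 0.00
    endloop
  endfacet
  facet normal -1.0000 0.0000 0.0000
    outer loop
      vertex 0.00 0.00 7.00
      vertex 0.00 19.00 0.00
      vertex 0.00 0.00 0.00
    endloop
  endfacet
  facet normal 1.0000 0.0000 0.0000
    outer loop
      vertex 18.00 0.00 0.00
      vertex 18.00 19.00 0.00
      vertex 18.00 0.00 7.00
    endloop
  endfacet
endsolid part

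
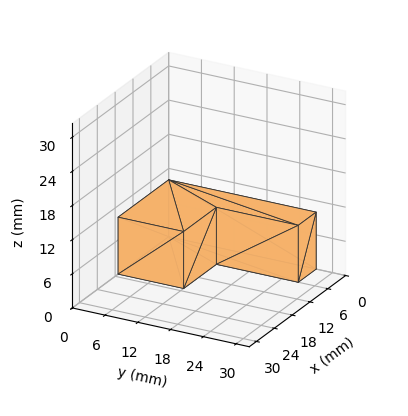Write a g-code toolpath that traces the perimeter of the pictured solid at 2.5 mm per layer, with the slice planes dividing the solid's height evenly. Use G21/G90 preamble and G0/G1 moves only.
Reading the render: the shape is an L-shaped prism: outer 17 × 27 mm, arm thicknesses ≈ 12 mm (horizontal) and 6 mm (vertical), extruded 10 mm in z (dimensions read to the nearest mm from the axis ticks). For the g-code, the solid's height is divided into equal slices at the stated Δz and each level perimeter traced with G1 moves after a G0 lift.

; perimeter-only toolpath
G21 ; units = mm
G90 ; absolute positioning
G28 ; home
; layer 1
G0 Z2.5
G0 X0.0 Y0.0
G1 X17.0 Y0.0
G1 X17.0 Y12.0
G1 X6.0 Y12.0
G1 X6.0 Y27.0
G1 X0.0 Y27.0
G1 X0.0 Y0.0
; layer 2
G0 Z5.0
G0 X0.0 Y0.0
G1 X17.0 Y0.0
G1 X17.0 Y12.0
G1 X6.0 Y12.0
G1 X6.0 Y27.0
G1 X0.0 Y27.0
G1 X0.0 Y0.0
; layer 3
G0 Z7.5
G0 X0.0 Y0.0
G1 X17.0 Y0.0
G1 X17.0 Y12.0
G1 X6.0 Y12.0
G1 X6.0 Y27.0
G1 X0.0 Y27.0
G1 X0.0 Y0.0
; layer 4
G0 Z10.0
G0 X0.0 Y0.0
G1 X17.0 Y0.0
G1 X17.0 Y12.0
G1 X6.0 Y12.0
G1 X6.0 Y27.0
G1 X0.0 Y27.0
G1 X0.0 Y0.0
M2 ; end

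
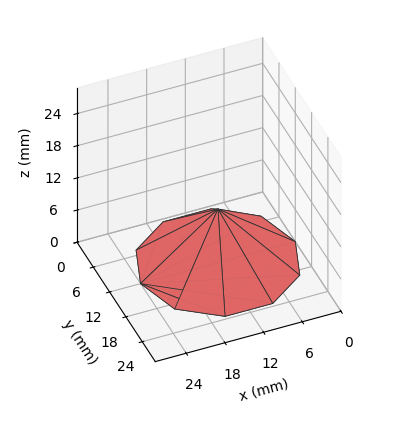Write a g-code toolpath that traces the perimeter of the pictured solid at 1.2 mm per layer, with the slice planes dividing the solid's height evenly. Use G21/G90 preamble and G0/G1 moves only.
Reading the render: the shape is a regular 10-sided pyramid, base circumscribed radius ≈ 12 mm, apex at z ≈ 10 mm (dimensions read to the nearest mm from the axis ticks). For the g-code, the solid's height is divided into equal slices at the stated Δz and each level perimeter traced with G1 moves after a G0 lift.

; perimeter-only toolpath
G21 ; units = mm
G90 ; absolute positioning
G28 ; home
; layer 1
G0 Z1.2
G0 X22.5 Y12.0
G1 X20.5 Y18.2
G1 X15.2 Y22.0
G1 X8.8 Y22.0
G1 X3.5 Y18.2
G1 X1.5 Y12.0
G1 X3.5 Y5.8
G1 X8.8 Y2.0
G1 X15.2 Y2.0
G1 X20.5 Y5.8
G1 X22.5 Y12.0
; layer 2
G0 Z2.5
G0 X21.0 Y12.0
G1 X19.3 Y17.3
G1 X14.8 Y20.5
G1 X9.2 Y20.5
G1 X4.7 Y17.3
G1 X3.0 Y12.0
G1 X4.7 Y6.7
G1 X9.2 Y3.5
G1 X14.8 Y3.5
G1 X19.3 Y6.7
G1 X21.0 Y12.0
; layer 3
G0 Z3.8
G0 X19.5 Y12.0
G1 X18.1 Y16.4
G1 X14.3 Y19.1
G1 X9.7 Y19.1
G1 X5.9 Y16.4
G1 X4.5 Y12.0
G1 X5.9 Y7.6
G1 X9.7 Y4.9
G1 X14.3 Y4.9
G1 X18.1 Y7.6
G1 X19.5 Y12.0
; layer 4
G0 Z5.0
G0 X18.0 Y12.0
G1 X16.9 Y15.6
G1 X13.8 Y17.7
G1 X10.2 Y17.7
G1 X7.2 Y15.6
G1 X6.0 Y12.0
G1 X7.2 Y8.4
G1 X10.2 Y6.3
G1 X13.8 Y6.3
G1 X16.9 Y8.4
G1 X18.0 Y12.0
; layer 5
G0 Z6.2
G0 X16.5 Y12.0
G1 X15.6 Y14.7
G1 X13.4 Y16.3
G1 X10.6 Y16.3
G1 X8.4 Y14.7
G1 X7.5 Y12.0
G1 X8.4 Y9.3
G1 X10.6 Y7.7
G1 X13.4 Y7.7
G1 X15.6 Y9.3
G1 X16.5 Y12.0
; layer 6
G0 Z7.5
G0 X15.0 Y12.0
G1 X14.4 Y13.8
G1 X12.9 Y14.8
G1 X11.1 Y14.8
G1 X9.6 Y13.8
G1 X9.0 Y12.0
G1 X9.6 Y10.2
G1 X11.1 Y9.2
G1 X12.9 Y9.2
G1 X14.4 Y10.2
G1 X15.0 Y12.0
; layer 7
G0 Z8.8
G0 X13.5 Y12.0
G1 X13.2 Y12.9
G1 X12.5 Y13.4
G1 X11.5 Y13.4
G1 X10.8 Y12.9
G1 X10.5 Y12.0
G1 X10.8 Y11.1
G1 X11.5 Y10.6
G1 X12.5 Y10.6
G1 X13.2 Y11.1
G1 X13.5 Y12.0
M2 ; end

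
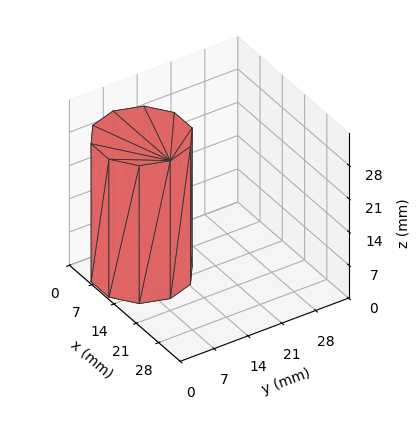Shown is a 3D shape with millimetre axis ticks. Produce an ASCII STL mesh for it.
Reading the render: the shape is a regular 10-sided prism (a cylinder approximated with 10 flat sides), circumscribed radius ≈ 9 mm, height ≈ 29 mm (dimensions read to the nearest mm from the axis ticks). For the STL, each face is triangulated and given an outward normal.

solid part
  facet normal 0.0000 0.0000 -1.0000
    outer loop
      vertex 11.8 17.6 0.0
      vertex 16.3 14.3 0.0
      vertex 18.0 9.0 0.0
    endloop
  endfacet
  facet normal 0.0000 0.0000 -1.0000
    outer loop
      vertex 6.2 17.6 0.0
      vertex 11.8 17.6 0.0
      vertex 18.0 9.0 0.0
    endloop
  endfacet
  facet normal 0.0000 0.0000 -1.0000
    outer loop
      vertex 1.7 14.3 0.0
      vertex 6.2 17.6 0.0
      vertex 18.0 9.0 0.0
    endloop
  endfacet
  facet normal 0.0000 0.0000 -1.0000
    outer loop
      vertex 0.0 9.0 0.0
      vertex 1.7 14.3 0.0
      vertex 18.0 9.0 0.0
    endloop
  endfacet
  facet normal 0.0000 0.0000 -1.0000
    outer loop
      vertex 1.7 3.7 0.0
      vertex 0.0 9.0 0.0
      vertex 18.0 9.0 0.0
    endloop
  endfacet
  facet normal 0.0000 0.0000 -1.0000
    outer loop
      vertex 6.2 0.4 0.0
      vertex 1.7 3.7 0.0
      vertex 18.0 9.0 0.0
    endloop
  endfacet
  facet normal 0.0000 0.0000 -1.0000
    outer loop
      vertex 11.8 0.4 0.0
      vertex 6.2 0.4 0.0
      vertex 18.0 9.0 0.0
    endloop
  endfacet
  facet normal 0.0000 0.0000 -1.0000
    outer loop
      vertex 16.3 3.7 0.0
      vertex 11.8 0.4 0.0
      vertex 18.0 9.0 0.0
    endloop
  endfacet
  facet normal 0.0000 0.0000 1.0000
    outer loop
      vertex 18.0 9.0 29.0
      vertex 16.3 14.3 29.0
      vertex 11.8 17.6 29.0
    endloop
  endfacet
  facet normal 0.0000 0.0000 1.0000
    outer loop
      vertex 18.0 9.0 29.0
      vertex 11.8 17.6 29.0
      vertex 6.2 17.6 29.0
    endloop
  endfacet
  facet normal 0.0000 0.0000 1.0000
    outer loop
      vertex 18.0 9.0 29.0
      vertex 6.2 17.6 29.0
      vertex 1.7 14.3 29.0
    endloop
  endfacet
  facet normal 0.0000 0.0000 1.0000
    outer loop
      vertex 18.0 9.0 29.0
      vertex 1.7 14.3 29.0
      vertex 0.0 9.0 29.0
    endloop
  endfacet
  facet normal 0.0000 0.0000 1.0000
    outer loop
      vertex 18.0 9.0 29.0
      vertex 0.0 9.0 29.0
      vertex 1.7 3.7 29.0
    endloop
  endfacet
  facet normal 0.0000 0.0000 1.0000
    outer loop
      vertex 18.0 9.0 29.0
      vertex 1.7 3.7 29.0
      vertex 6.2 0.4 29.0
    endloop
  endfacet
  facet normal 0.0000 0.0000 1.0000
    outer loop
      vertex 18.0 9.0 29.0
      vertex 6.2 0.4 29.0
      vertex 11.8 0.4 29.0
    endloop
  endfacet
  facet normal 0.0000 0.0000 1.0000
    outer loop
      vertex 18.0 9.0 29.0
      vertex 11.8 0.4 29.0
      vertex 16.3 3.7 29.0
    endloop
  endfacet
  facet normal 0.9522 0.3054 0.0000
    outer loop
      vertex 18.0 9.0 0.0
      vertex 16.3 14.3 0.0
      vertex 16.3 14.3 29.0
    endloop
  endfacet
  facet normal 0.9522 0.3054 0.0000
    outer loop
      vertex 18.0 9.0 0.0
      vertex 16.3 14.3 29.0
      vertex 18.0 9.0 29.0
    endloop
  endfacet
  facet normal 0.5914 0.8064 0.0000
    outer loop
      vertex 16.3 14.3 0.0
      vertex 11.8 17.6 0.0
      vertex 11.8 17.6 29.0
    endloop
  endfacet
  facet normal 0.5914 0.8064 0.0000
    outer loop
      vertex 16.3 14.3 0.0
      vertex 11.8 17.6 29.0
      vertex 16.3 14.3 29.0
    endloop
  endfacet
  facet normal 0.0000 1.0000 0.0000
    outer loop
      vertex 11.8 17.6 0.0
      vertex 6.2 17.6 0.0
      vertex 6.2 17.6 29.0
    endloop
  endfacet
  facet normal 0.0000 1.0000 0.0000
    outer loop
      vertex 11.8 17.6 0.0
      vertex 6.2 17.6 29.0
      vertex 11.8 17.6 29.0
    endloop
  endfacet
  facet normal -0.5914 0.8064 0.0000
    outer loop
      vertex 6.2 17.6 0.0
      vertex 1.7 14.3 0.0
      vertex 1.7 14.3 29.0
    endloop
  endfacet
  facet normal -0.5914 0.8064 0.0000
    outer loop
      vertex 6.2 17.6 0.0
      vertex 1.7 14.3 29.0
      vertex 6.2 17.6 29.0
    endloop
  endfacet
  facet normal -0.9522 0.3054 0.0000
    outer loop
      vertex 1.7 14.3 0.0
      vertex 0.0 9.0 0.0
      vertex 0.0 9.0 29.0
    endloop
  endfacet
  facet normal -0.9522 0.3054 0.0000
    outer loop
      vertex 1.7 14.3 0.0
      vertex 0.0 9.0 29.0
      vertex 1.7 14.3 29.0
    endloop
  endfacet
  facet normal -0.9522 -0.3054 0.0000
    outer loop
      vertex 0.0 9.0 0.0
      vertex 1.7 3.7 0.0
      vertex 1.7 3.7 29.0
    endloop
  endfacet
  facet normal -0.9522 -0.3054 0.0000
    outer loop
      vertex 0.0 9.0 0.0
      vertex 1.7 3.7 29.0
      vertex 0.0 9.0 29.0
    endloop
  endfacet
  facet normal -0.5914 -0.8064 0.0000
    outer loop
      vertex 1.7 3.7 0.0
      vertex 6.2 0.4 0.0
      vertex 6.2 0.4 29.0
    endloop
  endfacet
  facet normal -0.5914 -0.8064 0.0000
    outer loop
      vertex 1.7 3.7 0.0
      vertex 6.2 0.4 29.0
      vertex 1.7 3.7 29.0
    endloop
  endfacet
  facet normal 0.0000 -1.0000 0.0000
    outer loop
      vertex 6.2 0.4 0.0
      vertex 11.8 0.4 0.0
      vertex 11.8 0.4 29.0
    endloop
  endfacet
  facet normal 0.0000 -1.0000 0.0000
    outer loop
      vertex 6.2 0.4 0.0
      vertex 11.8 0.4 29.0
      vertex 6.2 0.4 29.0
    endloop
  endfacet
  facet normal 0.5914 -0.8064 0.0000
    outer loop
      vertex 11.8 0.4 0.0
      vertex 16.3 3.7 0.0
      vertex 16.3 3.7 29.0
    endloop
  endfacet
  facet normal 0.5914 -0.8064 0.0000
    outer loop
      vertex 11.8 0.4 0.0
      vertex 16.3 3.7 29.0
      vertex 11.8 0.4 29.0
    endloop
  endfacet
  facet normal 0.9522 -0.3054 0.0000
    outer loop
      vertex 16.3 3.7 0.0
      vertex 18.0 9.0 0.0
      vertex 18.0 9.0 29.0
    endloop
  endfacet
  facet normal 0.9522 -0.3054 0.0000
    outer loop
      vertex 16.3 3.7 0.0
      vertex 18.0 9.0 29.0
      vertex 16.3 3.7 29.0
    endloop
  endfacet
endsolid part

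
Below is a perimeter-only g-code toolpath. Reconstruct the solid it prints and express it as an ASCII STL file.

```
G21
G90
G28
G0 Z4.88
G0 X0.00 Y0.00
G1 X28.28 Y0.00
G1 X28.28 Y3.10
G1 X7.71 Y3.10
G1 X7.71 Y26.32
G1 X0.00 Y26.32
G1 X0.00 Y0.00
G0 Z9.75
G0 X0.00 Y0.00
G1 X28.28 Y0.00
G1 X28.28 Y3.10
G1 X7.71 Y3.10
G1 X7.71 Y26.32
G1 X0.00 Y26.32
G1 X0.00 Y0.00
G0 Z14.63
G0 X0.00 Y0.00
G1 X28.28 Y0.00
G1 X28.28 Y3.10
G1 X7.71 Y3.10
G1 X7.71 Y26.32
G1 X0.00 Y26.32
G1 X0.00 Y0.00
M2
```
solid part
  facet normal 0.0000 0.0000 -1.0000
    outer loop
      vertex 28.28 3.10 0.00
      vertex 28.28 0.00 0.00
      vertex 0.00 0.00 0.00
    endloop
  endfacet
  facet normal 0.0000 0.0000 -1.0000
    outer loop
      vertex 7.71 3.10 0.00
      vertex 28.28 3.10 0.00
      vertex 0.00 0.00 0.00
    endloop
  endfacet
  facet normal 0.0000 0.0000 -1.0000
    outer loop
      vertex 7.71 26.32 0.00
      vertex 7.71 3.10 0.00
      vertex 0.00 0.00 0.00
    endloop
  endfacet
  facet normal 0.0000 0.0000 -1.0000
    outer loop
      vertex 0.00 26.32 0.00
      vertex 7.71 26.32 0.00
      vertex 0.00 0.00 0.00
    endloop
  endfacet
  facet normal 0.0000 0.0000 1.0000
    outer loop
      vertex 0.00 0.00 14.63
      vertex 28.28 0.00 14.63
      vertex 28.28 3.10 14.63
    endloop
  endfacet
  facet normal 0.0000 0.0000 1.0000
    outer loop
      vertex 0.00 0.00 14.63
      vertex 28.28 3.10 14.63
      vertex 7.71 3.10 14.63
    endloop
  endfacet
  facet normal 0.0000 0.0000 1.0000
    outer loop
      vertex 0.00 0.00 14.63
      vertex 7.71 3.10 14.63
      vertex 7.71 26.32 14.63
    endloop
  endfacet
  facet normal 0.0000 0.0000 1.0000
    outer loop
      vertex 0.00 0.00 14.63
      vertex 7.71 26.32 14.63
      vertex 0.00 26.32 14.63
    endloop
  endfacet
  facet normal 0.0000 -1.0000 0.0000
    outer loop
      vertex 0.00 0.00 0.00
      vertex 28.28 0.00 0.00
      vertex 28.28 0.00 14.63
    endloop
  endfacet
  facet normal 0.0000 -1.0000 0.0000
    outer loop
      vertex 0.00 0.00 0.00
      vertex 28.28 0.00 14.63
      vertex 0.00 0.00 14.63
    endloop
  endfacet
  facet normal 1.0000 0.0000 0.0000
    outer loop
      vertex 28.28 0.00 0.00
      vertex 28.28 3.10 0.00
      vertex 28.28 3.10 14.63
    endloop
  endfacet
  facet normal 1.0000 0.0000 0.0000
    outer loop
      vertex 28.28 0.00 0.00
      vertex 28.28 3.10 14.63
      vertex 28.28 0.00 14.63
    endloop
  endfacet
  facet normal 0.0000 1.0000 0.0000
    outer loop
      vertex 28.28 3.10 0.00
      vertex 7.71 3.10 0.00
      vertex 7.71 3.10 14.63
    endloop
  endfacet
  facet normal 0.0000 1.0000 0.0000
    outer loop
      vertex 28.28 3.10 0.00
      vertex 7.71 3.10 14.63
      vertex 28.28 3.10 14.63
    endloop
  endfacet
  facet normal 1.0000 0.0000 0.0000
    outer loop
      vertex 7.71 3.10 0.00
      vertex 7.71 26.32 0.00
      vertex 7.71 26.32 14.63
    endloop
  endfacet
  facet normal 1.0000 0.0000 0.0000
    outer loop
      vertex 7.71 3.10 0.00
      vertex 7.71 26.32 14.63
      vertex 7.71 3.10 14.63
    endloop
  endfacet
  facet normal 0.0000 1.0000 0.0000
    outer loop
      vertex 7.71 26.32 0.00
      vertex 0.00 26.32 0.00
      vertex 0.00 26.32 14.63
    endloop
  endfacet
  facet normal 0.0000 1.0000 0.0000
    outer loop
      vertex 7.71 26.32 0.00
      vertex 0.00 26.32 14.63
      vertex 7.71 26.32 14.63
    endloop
  endfacet
  facet normal -1.0000 0.0000 0.0000
    outer loop
      vertex 0.00 26.32 0.00
      vertex 0.00 0.00 0.00
      vertex 0.00 0.00 14.63
    endloop
  endfacet
  facet normal -1.0000 0.0000 0.0000
    outer loop
      vertex 0.00 26.32 0.00
      vertex 0.00 0.00 14.63
      vertex 0.00 26.32 14.63
    endloop
  endfacet
endsolid part

The G0 Z moves step by Δz≈4.88 mm. Every layer's G1 loop is the same polygon, so the solid is a straight extrusion of it from z=0 to z≈14.6. Closing with flat bottom and top caps and triangulating gives 20 facets — an L-shaped prism: outer 28.3 × 26.3 mm, arm thicknesses ≈ 3.1 mm (horizontal) and 7.71 mm (vertical), extruded 14.6 mm in z.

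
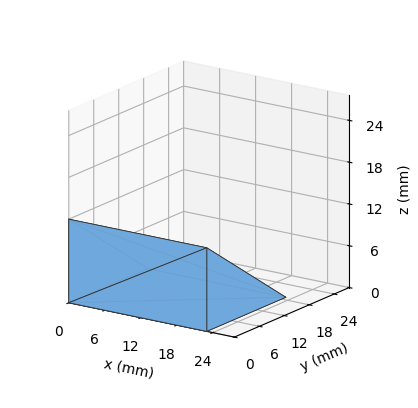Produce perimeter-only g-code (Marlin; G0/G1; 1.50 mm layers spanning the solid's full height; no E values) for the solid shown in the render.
Reading the render: the shape is a wedge (ramp): 23 × 19 mm base, rising to 12 mm along the y=0 edge and sloping linearly to z=0 at y=19 (dimensions read to the nearest mm from the axis ticks). For the g-code, the solid's height is divided into equal slices at the stated Δz and each level perimeter traced with G1 moves after a G0 lift.

; perimeter-only toolpath
G21 ; units = mm
G90 ; absolute positioning
G28 ; home
; layer 1
G0 Z1.50
G0 X0.00 Y0.00
G1 X23.00 Y0.00
G1 X23.00 Y16.62
G1 X0.00 Y16.62
G1 X0.00 Y0.00
; layer 2
G0 Z3.00
G0 X0.00 Y0.00
G1 X23.00 Y0.00
G1 X23.00 Y14.25
G1 X0.00 Y14.25
G1 X0.00 Y0.00
; layer 3
G0 Z4.50
G0 X0.00 Y0.00
G1 X23.00 Y0.00
G1 X23.00 Y11.88
G1 X0.00 Y11.88
G1 X0.00 Y0.00
; layer 4
G0 Z6.00
G0 X0.00 Y0.00
G1 X23.00 Y0.00
G1 X23.00 Y9.50
G1 X0.00 Y9.50
G1 X0.00 Y0.00
; layer 5
G0 Z7.50
G0 X0.00 Y0.00
G1 X23.00 Y0.00
G1 X23.00 Y7.12
G1 X0.00 Y7.12
G1 X0.00 Y0.00
; layer 6
G0 Z9.00
G0 X0.00 Y0.00
G1 X23.00 Y0.00
G1 X23.00 Y4.75
G1 X0.00 Y4.75
G1 X0.00 Y0.00
; layer 7
G0 Z10.50
G0 X0.00 Y0.00
G1 X23.00 Y0.00
G1 X23.00 Y2.38
G1 X0.00 Y2.38
G1 X0.00 Y0.00
M2 ; end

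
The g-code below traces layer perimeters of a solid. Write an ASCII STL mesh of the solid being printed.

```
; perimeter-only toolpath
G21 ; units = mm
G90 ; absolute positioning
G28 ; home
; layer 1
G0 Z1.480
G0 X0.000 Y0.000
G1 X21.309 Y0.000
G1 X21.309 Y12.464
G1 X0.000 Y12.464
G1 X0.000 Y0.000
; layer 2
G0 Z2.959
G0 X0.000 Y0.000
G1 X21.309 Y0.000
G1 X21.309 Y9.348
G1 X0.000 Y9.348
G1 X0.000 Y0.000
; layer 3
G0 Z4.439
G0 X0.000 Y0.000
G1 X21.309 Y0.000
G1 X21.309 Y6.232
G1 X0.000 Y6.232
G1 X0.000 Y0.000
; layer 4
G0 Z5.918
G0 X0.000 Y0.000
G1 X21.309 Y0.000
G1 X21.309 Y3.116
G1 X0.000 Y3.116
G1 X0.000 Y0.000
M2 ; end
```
solid part
  facet normal 0.0000 0.0000 -1.0000
    outer loop
      vertex 21.309 15.580 0.000
      vertex 21.309 0.000 0.000
      vertex 0.000 0.000 0.000
    endloop
  endfacet
  facet normal 0.0000 0.0000 -1.0000
    outer loop
      vertex 0.000 15.580 0.000
      vertex 21.309 15.580 0.000
      vertex 0.000 0.000 0.000
    endloop
  endfacet
  facet normal 0.0000 -1.0000 0.0000
    outer loop
      vertex 0.000 0.000 0.000
      vertex 21.309 0.000 0.000
      vertex 21.309 0.000 7.398
    endloop
  endfacet
  facet normal 0.0000 -1.0000 0.0000
    outer loop
      vertex 0.000 0.000 0.000
      vertex 21.309 0.000 7.398
      vertex 0.000 0.000 7.398
    endloop
  endfacet
  facet normal 0.0000 0.4289 0.9033
    outer loop
      vertex 0.000 0.000 7.398
      vertex 21.309 0.000 7.398
      vertex 21.309 15.580 0.000
    endloop
  endfacet
  facet normal 0.0000 0.4289 0.9033
    outer loop
      vertex 0.000 0.000 7.398
      vertex 21.309 15.580 0.000
      vertex 0.000 15.580 0.000
    endloop
  endfacet
  facet normal -1.0000 0.0000 0.0000
    outer loop
      vertex 0.000 0.000 7.398
      vertex 0.000 15.580 0.000
      vertex 0.000 0.000 0.000
    endloop
  endfacet
  facet normal 1.0000 0.0000 0.0000
    outer loop
      vertex 21.309 0.000 0.000
      vertex 21.309 15.580 0.000
      vertex 21.309 0.000 7.398
    endloop
  endfacet
endsolid part

The G0 Z moves step by Δz≈1.480 mm. The G1 loops shrink linearly with z, so the solid tapers from its base footprint up to z≈7.4. Closing with a flat bottom cap and the tapered top and triangulating gives 8 facets — a wedge (ramp): 21.3 × 15.6 mm base, rising to 7.4 mm along the y=0 edge and sloping linearly to z=0 at y=15.6.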